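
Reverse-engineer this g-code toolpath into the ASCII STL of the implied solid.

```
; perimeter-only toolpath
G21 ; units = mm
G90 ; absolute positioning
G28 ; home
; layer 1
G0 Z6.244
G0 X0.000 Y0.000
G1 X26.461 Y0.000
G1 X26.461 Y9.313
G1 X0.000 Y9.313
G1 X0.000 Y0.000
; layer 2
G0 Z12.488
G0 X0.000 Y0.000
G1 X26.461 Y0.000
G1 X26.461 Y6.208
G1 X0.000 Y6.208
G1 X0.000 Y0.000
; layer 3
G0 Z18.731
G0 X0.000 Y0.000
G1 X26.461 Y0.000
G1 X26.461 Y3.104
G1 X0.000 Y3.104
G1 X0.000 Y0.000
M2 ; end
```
solid part
  facet normal 0.0000 0.0000 -1.0000
    outer loop
      vertex 26.461 12.417 0.000
      vertex 26.461 0.000 0.000
      vertex 0.000 0.000 0.000
    endloop
  endfacet
  facet normal 0.0000 0.0000 -1.0000
    outer loop
      vertex 0.000 12.417 0.000
      vertex 26.461 12.417 0.000
      vertex 0.000 0.000 0.000
    endloop
  endfacet
  facet normal 0.0000 -1.0000 0.0000
    outer loop
      vertex 0.000 0.000 0.000
      vertex 26.461 0.000 0.000
      vertex 26.461 0.000 24.975
    endloop
  endfacet
  facet normal 0.0000 -1.0000 0.0000
    outer loop
      vertex 0.000 0.000 0.000
      vertex 26.461 0.000 24.975
      vertex 0.000 0.000 24.975
    endloop
  endfacet
  facet normal 0.0000 0.8954 0.4452
    outer loop
      vertex 0.000 0.000 24.975
      vertex 26.461 0.000 24.975
      vertex 26.461 12.417 0.000
    endloop
  endfacet
  facet normal 0.0000 0.8954 0.4452
    outer loop
      vertex 0.000 0.000 24.975
      vertex 26.461 12.417 0.000
      vertex 0.000 12.417 0.000
    endloop
  endfacet
  facet normal -1.0000 0.0000 0.0000
    outer loop
      vertex 0.000 0.000 24.975
      vertex 0.000 12.417 0.000
      vertex 0.000 0.000 0.000
    endloop
  endfacet
  facet normal 1.0000 0.0000 0.0000
    outer loop
      vertex 26.461 0.000 0.000
      vertex 26.461 12.417 0.000
      vertex 26.461 0.000 24.975
    endloop
  endfacet
endsolid part

The G0 Z moves step by Δz≈6.244 mm. The G1 loops shrink linearly with z, so the solid tapers from its base footprint up to z≈25. Closing with a flat bottom cap and the tapered top and triangulating gives 8 facets — a wedge (ramp): 26.5 × 12.4 mm base, rising to 25 mm along the y=0 edge and sloping linearly to z=0 at y=12.4.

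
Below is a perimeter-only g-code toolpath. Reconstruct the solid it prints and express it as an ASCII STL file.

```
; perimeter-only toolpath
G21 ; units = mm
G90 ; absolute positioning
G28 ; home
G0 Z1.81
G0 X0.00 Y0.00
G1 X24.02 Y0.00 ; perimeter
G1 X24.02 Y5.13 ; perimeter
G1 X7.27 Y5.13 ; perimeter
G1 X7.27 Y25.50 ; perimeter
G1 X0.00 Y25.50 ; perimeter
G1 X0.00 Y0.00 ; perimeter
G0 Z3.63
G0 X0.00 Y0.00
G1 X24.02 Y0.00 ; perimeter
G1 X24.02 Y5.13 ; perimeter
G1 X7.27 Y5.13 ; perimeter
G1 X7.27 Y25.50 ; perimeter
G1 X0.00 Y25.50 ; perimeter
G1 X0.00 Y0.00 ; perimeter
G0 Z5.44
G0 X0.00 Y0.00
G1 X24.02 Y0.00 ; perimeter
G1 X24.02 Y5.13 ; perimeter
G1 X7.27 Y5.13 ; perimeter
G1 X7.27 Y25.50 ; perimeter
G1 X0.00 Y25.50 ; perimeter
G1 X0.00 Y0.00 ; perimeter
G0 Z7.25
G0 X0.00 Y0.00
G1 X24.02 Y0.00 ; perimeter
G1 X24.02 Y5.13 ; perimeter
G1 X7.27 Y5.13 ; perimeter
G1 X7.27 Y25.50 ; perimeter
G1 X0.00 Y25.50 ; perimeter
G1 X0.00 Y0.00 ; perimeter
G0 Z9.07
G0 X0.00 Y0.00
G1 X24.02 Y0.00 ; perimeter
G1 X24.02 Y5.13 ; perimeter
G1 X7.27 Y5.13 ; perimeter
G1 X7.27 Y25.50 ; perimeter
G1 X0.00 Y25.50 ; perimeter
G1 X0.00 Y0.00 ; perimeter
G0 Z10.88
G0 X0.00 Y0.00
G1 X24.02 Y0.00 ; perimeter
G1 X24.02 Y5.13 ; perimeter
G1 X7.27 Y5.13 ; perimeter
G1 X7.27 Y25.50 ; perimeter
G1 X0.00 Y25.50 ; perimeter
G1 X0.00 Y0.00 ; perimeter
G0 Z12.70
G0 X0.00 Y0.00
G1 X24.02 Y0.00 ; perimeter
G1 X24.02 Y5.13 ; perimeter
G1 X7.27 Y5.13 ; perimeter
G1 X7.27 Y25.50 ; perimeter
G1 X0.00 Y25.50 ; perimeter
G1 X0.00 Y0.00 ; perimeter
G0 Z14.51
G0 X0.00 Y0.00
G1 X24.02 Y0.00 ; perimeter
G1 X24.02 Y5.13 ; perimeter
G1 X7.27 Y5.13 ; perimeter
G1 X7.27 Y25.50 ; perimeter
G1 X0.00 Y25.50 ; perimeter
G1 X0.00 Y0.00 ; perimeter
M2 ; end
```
solid part
  facet normal 0.0000 0.0000 -1.0000
    outer loop
      vertex 24.02 5.13 0.00
      vertex 24.02 0.00 0.00
      vertex 0.00 0.00 0.00
    endloop
  endfacet
  facet normal 0.0000 0.0000 -1.0000
    outer loop
      vertex 7.27 5.13 0.00
      vertex 24.02 5.13 0.00
      vertex 0.00 0.00 0.00
    endloop
  endfacet
  facet normal 0.0000 0.0000 -1.0000
    outer loop
      vertex 7.27 25.50 0.00
      vertex 7.27 5.13 0.00
      vertex 0.00 0.00 0.00
    endloop
  endfacet
  facet normal 0.0000 0.0000 -1.0000
    outer loop
      vertex 0.00 25.50 0.00
      vertex 7.27 25.50 0.00
      vertex 0.00 0.00 0.00
    endloop
  endfacet
  facet normal 0.0000 0.0000 1.0000
    outer loop
      vertex 0.00 0.00 14.51
      vertex 24.02 0.00 14.51
      vertex 24.02 5.13 14.51
    endloop
  endfacet
  facet normal 0.0000 0.0000 1.0000
    outer loop
      vertex 0.00 0.00 14.51
      vertex 24.02 5.13 14.51
      vertex 7.27 5.13 14.51
    endloop
  endfacet
  facet normal 0.0000 0.0000 1.0000
    outer loop
      vertex 0.00 0.00 14.51
      vertex 7.27 5.13 14.51
      vertex 7.27 25.50 14.51
    endloop
  endfacet
  facet normal 0.0000 0.0000 1.0000
    outer loop
      vertex 0.00 0.00 14.51
      vertex 7.27 25.50 14.51
      vertex 0.00 25.50 14.51
    endloop
  endfacet
  facet normal 0.0000 -1.0000 0.0000
    outer loop
      vertex 0.00 0.00 0.00
      vertex 24.02 0.00 0.00
      vertex 24.02 0.00 14.51
    endloop
  endfacet
  facet normal 0.0000 -1.0000 0.0000
    outer loop
      vertex 0.00 0.00 0.00
      vertex 24.02 0.00 14.51
      vertex 0.00 0.00 14.51
    endloop
  endfacet
  facet normal 1.0000 0.0000 0.0000
    outer loop
      vertex 24.02 0.00 0.00
      vertex 24.02 5.13 0.00
      vertex 24.02 5.13 14.51
    endloop
  endfacet
  facet normal 1.0000 0.0000 0.0000
    outer loop
      vertex 24.02 0.00 0.00
      vertex 24.02 5.13 14.51
      vertex 24.02 0.00 14.51
    endloop
  endfacet
  facet normal 0.0000 1.0000 0.0000
    outer loop
      vertex 24.02 5.13 0.00
      vertex 7.27 5.13 0.00
      vertex 7.27 5.13 14.51
    endloop
  endfacet
  facet normal 0.0000 1.0000 0.0000
    outer loop
      vertex 24.02 5.13 0.00
      vertex 7.27 5.13 14.51
      vertex 24.02 5.13 14.51
    endloop
  endfacet
  facet normal 1.0000 0.0000 0.0000
    outer loop
      vertex 7.27 5.13 0.00
      vertex 7.27 25.50 0.00
      vertex 7.27 25.50 14.51
    endloop
  endfacet
  facet normal 1.0000 0.0000 0.0000
    outer loop
      vertex 7.27 5.13 0.00
      vertex 7.27 25.50 14.51
      vertex 7.27 5.13 14.51
    endloop
  endfacet
  facet normal 0.0000 1.0000 0.0000
    outer loop
      vertex 7.27 25.50 0.00
      vertex 0.00 25.50 0.00
      vertex 0.00 25.50 14.51
    endloop
  endfacet
  facet normal 0.0000 1.0000 0.0000
    outer loop
      vertex 7.27 25.50 0.00
      vertex 0.00 25.50 14.51
      vertex 7.27 25.50 14.51
    endloop
  endfacet
  facet normal -1.0000 0.0000 0.0000
    outer loop
      vertex 0.00 25.50 0.00
      vertex 0.00 0.00 0.00
      vertex 0.00 0.00 14.51
    endloop
  endfacet
  facet normal -1.0000 0.0000 0.0000
    outer loop
      vertex 0.00 25.50 0.00
      vertex 0.00 0.00 14.51
      vertex 0.00 25.50 14.51
    endloop
  endfacet
endsolid part

The G0 Z moves step by Δz≈1.81 mm. Every layer's G1 loop is the same polygon, so the solid is a straight extrusion of it from z=0 to z≈14.5. Closing with flat bottom and top caps and triangulating gives 20 facets — an L-shaped prism: outer 24 × 25.5 mm, arm thicknesses ≈ 5.13 mm (horizontal) and 7.27 mm (vertical), extruded 14.5 mm in z.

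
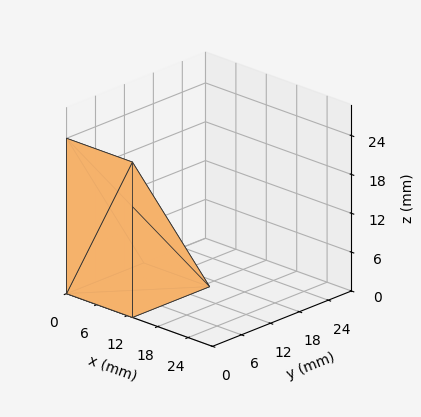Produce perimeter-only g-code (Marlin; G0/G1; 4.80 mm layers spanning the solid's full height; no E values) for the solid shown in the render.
Reading the render: the shape is a wedge (ramp): 13 × 16 mm base, rising to 24 mm along the y=0 edge and sloping linearly to z=0 at y=16 (dimensions read to the nearest mm from the axis ticks). For the g-code, the solid's height is divided into equal slices at the stated Δz and each level perimeter traced with G1 moves after a G0 lift.

; perimeter-only toolpath
G21 ; units = mm
G90 ; absolute positioning
G28 ; home
; layer 1
G0 Z4.80
G0 X0.00 Y0.00
G1 X13.00 Y0.00
G1 X13.00 Y12.80
G1 X0.00 Y12.80
G1 X0.00 Y0.00
; layer 2
G0 Z9.60
G0 X0.00 Y0.00
G1 X13.00 Y0.00
G1 X13.00 Y9.60
G1 X0.00 Y9.60
G1 X0.00 Y0.00
; layer 3
G0 Z14.40
G0 X0.00 Y0.00
G1 X13.00 Y0.00
G1 X13.00 Y6.40
G1 X0.00 Y6.40
G1 X0.00 Y0.00
; layer 4
G0 Z19.20
G0 X0.00 Y0.00
G1 X13.00 Y0.00
G1 X13.00 Y3.20
G1 X0.00 Y3.20
G1 X0.00 Y0.00
M2 ; end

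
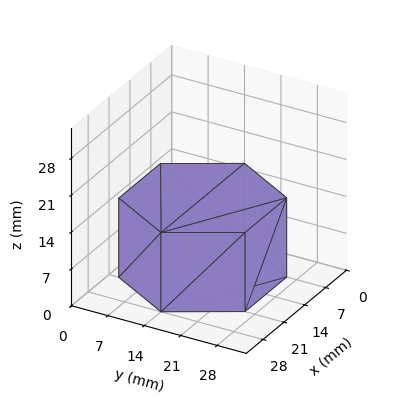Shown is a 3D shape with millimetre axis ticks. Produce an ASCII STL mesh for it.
Reading the render: the shape is a regular 6-sided prism (a cylinder approximated with 6 flat sides), circumscribed radius ≈ 14 mm, height ≈ 15 mm (dimensions read to the nearest mm from the axis ticks). For the STL, each face is triangulated and given an outward normal.

solid part
  facet normal 0.0000 0.0000 -1.0000
    outer loop
      vertex 7.00 26.12 0.00
      vertex 21.00 26.12 0.00
      vertex 28.00 14.00 0.00
    endloop
  endfacet
  facet normal 0.0000 0.0000 -1.0000
    outer loop
      vertex 0.00 14.00 0.00
      vertex 7.00 26.12 0.00
      vertex 28.00 14.00 0.00
    endloop
  endfacet
  facet normal 0.0000 0.0000 -1.0000
    outer loop
      vertex 7.00 1.88 0.00
      vertex 0.00 14.00 0.00
      vertex 28.00 14.00 0.00
    endloop
  endfacet
  facet normal 0.0000 0.0000 -1.0000
    outer loop
      vertex 21.00 1.88 0.00
      vertex 7.00 1.88 0.00
      vertex 28.00 14.00 0.00
    endloop
  endfacet
  facet normal 0.0000 0.0000 1.0000
    outer loop
      vertex 28.00 14.00 15.00
      vertex 21.00 26.12 15.00
      vertex 7.00 26.12 15.00
    endloop
  endfacet
  facet normal 0.0000 0.0000 1.0000
    outer loop
      vertex 28.00 14.00 15.00
      vertex 7.00 26.12 15.00
      vertex 0.00 14.00 15.00
    endloop
  endfacet
  facet normal 0.0000 0.0000 1.0000
    outer loop
      vertex 28.00 14.00 15.00
      vertex 0.00 14.00 15.00
      vertex 7.00 1.88 15.00
    endloop
  endfacet
  facet normal 0.0000 0.0000 1.0000
    outer loop
      vertex 28.00 14.00 15.00
      vertex 7.00 1.88 15.00
      vertex 21.00 1.88 15.00
    endloop
  endfacet
  facet normal 0.8659 0.5001 0.0000
    outer loop
      vertex 28.00 14.00 0.00
      vertex 21.00 26.12 0.00
      vertex 21.00 26.12 15.00
    endloop
  endfacet
  facet normal 0.8659 0.5001 0.0000
    outer loop
      vertex 28.00 14.00 0.00
      vertex 21.00 26.12 15.00
      vertex 28.00 14.00 15.00
    endloop
  endfacet
  facet normal 0.0000 1.0000 0.0000
    outer loop
      vertex 21.00 26.12 0.00
      vertex 7.00 26.12 0.00
      vertex 7.00 26.12 15.00
    endloop
  endfacet
  facet normal 0.0000 1.0000 0.0000
    outer loop
      vertex 21.00 26.12 0.00
      vertex 7.00 26.12 15.00
      vertex 21.00 26.12 15.00
    endloop
  endfacet
  facet normal -0.8659 0.5001 0.0000
    outer loop
      vertex 7.00 26.12 0.00
      vertex 0.00 14.00 0.00
      vertex 0.00 14.00 15.00
    endloop
  endfacet
  facet normal -0.8659 0.5001 0.0000
    outer loop
      vertex 7.00 26.12 0.00
      vertex 0.00 14.00 15.00
      vertex 7.00 26.12 15.00
    endloop
  endfacet
  facet normal -0.8659 -0.5001 0.0000
    outer loop
      vertex 0.00 14.00 0.00
      vertex 7.00 1.88 0.00
      vertex 7.00 1.88 15.00
    endloop
  endfacet
  facet normal -0.8659 -0.5001 0.0000
    outer loop
      vertex 0.00 14.00 0.00
      vertex 7.00 1.88 15.00
      vertex 0.00 14.00 15.00
    endloop
  endfacet
  facet normal 0.0000 -1.0000 0.0000
    outer loop
      vertex 7.00 1.88 0.00
      vertex 21.00 1.88 0.00
      vertex 21.00 1.88 15.00
    endloop
  endfacet
  facet normal 0.0000 -1.0000 0.0000
    outer loop
      vertex 7.00 1.88 0.00
      vertex 21.00 1.88 15.00
      vertex 7.00 1.88 15.00
    endloop
  endfacet
  facet normal 0.8659 -0.5001 0.0000
    outer loop
      vertex 21.00 1.88 0.00
      vertex 28.00 14.00 0.00
      vertex 28.00 14.00 15.00
    endloop
  endfacet
  facet normal 0.8659 -0.5001 0.0000
    outer loop
      vertex 21.00 1.88 0.00
      vertex 28.00 14.00 15.00
      vertex 21.00 1.88 15.00
    endloop
  endfacet
endsolid part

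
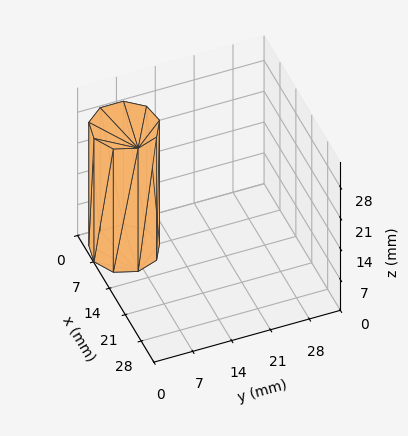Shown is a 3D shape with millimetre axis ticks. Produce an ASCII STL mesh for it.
Reading the render: the shape is a regular 9-sided prism (a cylinder approximated with 9 flat sides), circumscribed radius ≈ 6 mm, height ≈ 28 mm (dimensions read to the nearest mm from the axis ticks). For the STL, each face is triangulated and given an outward normal.

solid part
  facet normal 0.0000 0.0000 -1.0000
    outer loop
      vertex 7.0 11.9 0.0
      vertex 10.6 9.9 0.0
      vertex 12.0 6.0 0.0
    endloop
  endfacet
  facet normal 0.0000 0.0000 -1.0000
    outer loop
      vertex 3.0 11.2 0.0
      vertex 7.0 11.9 0.0
      vertex 12.0 6.0 0.0
    endloop
  endfacet
  facet normal 0.0000 0.0000 -1.0000
    outer loop
      vertex 0.4 8.1 0.0
      vertex 3.0 11.2 0.0
      vertex 12.0 6.0 0.0
    endloop
  endfacet
  facet normal 0.0000 0.0000 -1.0000
    outer loop
      vertex 0.4 3.9 0.0
      vertex 0.4 8.1 0.0
      vertex 12.0 6.0 0.0
    endloop
  endfacet
  facet normal 0.0000 0.0000 -1.0000
    outer loop
      vertex 3.0 0.8 0.0
      vertex 0.4 3.9 0.0
      vertex 12.0 6.0 0.0
    endloop
  endfacet
  facet normal 0.0000 0.0000 -1.0000
    outer loop
      vertex 7.0 0.1 0.0
      vertex 3.0 0.8 0.0
      vertex 12.0 6.0 0.0
    endloop
  endfacet
  facet normal 0.0000 0.0000 -1.0000
    outer loop
      vertex 10.6 2.1 0.0
      vertex 7.0 0.1 0.0
      vertex 12.0 6.0 0.0
    endloop
  endfacet
  facet normal 0.0000 0.0000 1.0000
    outer loop
      vertex 12.0 6.0 28.0
      vertex 10.6 9.9 28.0
      vertex 7.0 11.9 28.0
    endloop
  endfacet
  facet normal 0.0000 0.0000 1.0000
    outer loop
      vertex 12.0 6.0 28.0
      vertex 7.0 11.9 28.0
      vertex 3.0 11.2 28.0
    endloop
  endfacet
  facet normal 0.0000 0.0000 1.0000
    outer loop
      vertex 12.0 6.0 28.0
      vertex 3.0 11.2 28.0
      vertex 0.4 8.1 28.0
    endloop
  endfacet
  facet normal 0.0000 0.0000 1.0000
    outer loop
      vertex 12.0 6.0 28.0
      vertex 0.4 8.1 28.0
      vertex 0.4 3.9 28.0
    endloop
  endfacet
  facet normal 0.0000 0.0000 1.0000
    outer loop
      vertex 12.0 6.0 28.0
      vertex 0.4 3.9 28.0
      vertex 3.0 0.8 28.0
    endloop
  endfacet
  facet normal 0.0000 0.0000 1.0000
    outer loop
      vertex 12.0 6.0 28.0
      vertex 3.0 0.8 28.0
      vertex 7.0 0.1 28.0
    endloop
  endfacet
  facet normal 0.0000 0.0000 1.0000
    outer loop
      vertex 12.0 6.0 28.0
      vertex 7.0 0.1 28.0
      vertex 10.6 2.1 28.0
    endloop
  endfacet
  facet normal 0.9412 0.3379 0.0000
    outer loop
      vertex 12.0 6.0 0.0
      vertex 10.6 9.9 0.0
      vertex 10.6 9.9 28.0
    endloop
  endfacet
  facet normal 0.9412 0.3379 0.0000
    outer loop
      vertex 12.0 6.0 0.0
      vertex 10.6 9.9 28.0
      vertex 12.0 6.0 28.0
    endloop
  endfacet
  facet normal 0.4856 0.8742 0.0000
    outer loop
      vertex 10.6 9.9 0.0
      vertex 7.0 11.9 0.0
      vertex 7.0 11.9 28.0
    endloop
  endfacet
  facet normal 0.4856 0.8742 0.0000
    outer loop
      vertex 10.6 9.9 0.0
      vertex 7.0 11.9 28.0
      vertex 10.6 9.9 28.0
    endloop
  endfacet
  facet normal -0.1724 0.9850 0.0000
    outer loop
      vertex 7.0 11.9 0.0
      vertex 3.0 11.2 0.0
      vertex 3.0 11.2 28.0
    endloop
  endfacet
  facet normal -0.1724 0.9850 0.0000
    outer loop
      vertex 7.0 11.9 0.0
      vertex 3.0 11.2 28.0
      vertex 7.0 11.9 28.0
    endloop
  endfacet
  facet normal -0.7662 0.6426 0.0000
    outer loop
      vertex 3.0 11.2 0.0
      vertex 0.4 8.1 0.0
      vertex 0.4 8.1 28.0
    endloop
  endfacet
  facet normal -0.7662 0.6426 0.0000
    outer loop
      vertex 3.0 11.2 0.0
      vertex 0.4 8.1 28.0
      vertex 3.0 11.2 28.0
    endloop
  endfacet
  facet normal -1.0000 0.0000 0.0000
    outer loop
      vertex 0.4 8.1 0.0
      vertex 0.4 3.9 0.0
      vertex 0.4 3.9 28.0
    endloop
  endfacet
  facet normal -1.0000 0.0000 0.0000
    outer loop
      vertex 0.4 8.1 0.0
      vertex 0.4 3.9 28.0
      vertex 0.4 8.1 28.0
    endloop
  endfacet
  facet normal -0.7662 -0.6426 0.0000
    outer loop
      vertex 0.4 3.9 0.0
      vertex 3.0 0.8 0.0
      vertex 3.0 0.8 28.0
    endloop
  endfacet
  facet normal -0.7662 -0.6426 0.0000
    outer loop
      vertex 0.4 3.9 0.0
      vertex 3.0 0.8 28.0
      vertex 0.4 3.9 28.0
    endloop
  endfacet
  facet normal -0.1724 -0.9850 0.0000
    outer loop
      vertex 3.0 0.8 0.0
      vertex 7.0 0.1 0.0
      vertex 7.0 0.1 28.0
    endloop
  endfacet
  facet normal -0.1724 -0.9850 0.0000
    outer loop
      vertex 3.0 0.8 0.0
      vertex 7.0 0.1 28.0
      vertex 3.0 0.8 28.0
    endloop
  endfacet
  facet normal 0.4856 -0.8742 0.0000
    outer loop
      vertex 7.0 0.1 0.0
      vertex 10.6 2.1 0.0
      vertex 10.6 2.1 28.0
    endloop
  endfacet
  facet normal 0.4856 -0.8742 0.0000
    outer loop
      vertex 7.0 0.1 0.0
      vertex 10.6 2.1 28.0
      vertex 7.0 0.1 28.0
    endloop
  endfacet
  facet normal 0.9412 -0.3379 0.0000
    outer loop
      vertex 10.6 2.1 0.0
      vertex 12.0 6.0 0.0
      vertex 12.0 6.0 28.0
    endloop
  endfacet
  facet normal 0.9412 -0.3379 0.0000
    outer loop
      vertex 10.6 2.1 0.0
      vertex 12.0 6.0 28.0
      vertex 10.6 2.1 28.0
    endloop
  endfacet
endsolid part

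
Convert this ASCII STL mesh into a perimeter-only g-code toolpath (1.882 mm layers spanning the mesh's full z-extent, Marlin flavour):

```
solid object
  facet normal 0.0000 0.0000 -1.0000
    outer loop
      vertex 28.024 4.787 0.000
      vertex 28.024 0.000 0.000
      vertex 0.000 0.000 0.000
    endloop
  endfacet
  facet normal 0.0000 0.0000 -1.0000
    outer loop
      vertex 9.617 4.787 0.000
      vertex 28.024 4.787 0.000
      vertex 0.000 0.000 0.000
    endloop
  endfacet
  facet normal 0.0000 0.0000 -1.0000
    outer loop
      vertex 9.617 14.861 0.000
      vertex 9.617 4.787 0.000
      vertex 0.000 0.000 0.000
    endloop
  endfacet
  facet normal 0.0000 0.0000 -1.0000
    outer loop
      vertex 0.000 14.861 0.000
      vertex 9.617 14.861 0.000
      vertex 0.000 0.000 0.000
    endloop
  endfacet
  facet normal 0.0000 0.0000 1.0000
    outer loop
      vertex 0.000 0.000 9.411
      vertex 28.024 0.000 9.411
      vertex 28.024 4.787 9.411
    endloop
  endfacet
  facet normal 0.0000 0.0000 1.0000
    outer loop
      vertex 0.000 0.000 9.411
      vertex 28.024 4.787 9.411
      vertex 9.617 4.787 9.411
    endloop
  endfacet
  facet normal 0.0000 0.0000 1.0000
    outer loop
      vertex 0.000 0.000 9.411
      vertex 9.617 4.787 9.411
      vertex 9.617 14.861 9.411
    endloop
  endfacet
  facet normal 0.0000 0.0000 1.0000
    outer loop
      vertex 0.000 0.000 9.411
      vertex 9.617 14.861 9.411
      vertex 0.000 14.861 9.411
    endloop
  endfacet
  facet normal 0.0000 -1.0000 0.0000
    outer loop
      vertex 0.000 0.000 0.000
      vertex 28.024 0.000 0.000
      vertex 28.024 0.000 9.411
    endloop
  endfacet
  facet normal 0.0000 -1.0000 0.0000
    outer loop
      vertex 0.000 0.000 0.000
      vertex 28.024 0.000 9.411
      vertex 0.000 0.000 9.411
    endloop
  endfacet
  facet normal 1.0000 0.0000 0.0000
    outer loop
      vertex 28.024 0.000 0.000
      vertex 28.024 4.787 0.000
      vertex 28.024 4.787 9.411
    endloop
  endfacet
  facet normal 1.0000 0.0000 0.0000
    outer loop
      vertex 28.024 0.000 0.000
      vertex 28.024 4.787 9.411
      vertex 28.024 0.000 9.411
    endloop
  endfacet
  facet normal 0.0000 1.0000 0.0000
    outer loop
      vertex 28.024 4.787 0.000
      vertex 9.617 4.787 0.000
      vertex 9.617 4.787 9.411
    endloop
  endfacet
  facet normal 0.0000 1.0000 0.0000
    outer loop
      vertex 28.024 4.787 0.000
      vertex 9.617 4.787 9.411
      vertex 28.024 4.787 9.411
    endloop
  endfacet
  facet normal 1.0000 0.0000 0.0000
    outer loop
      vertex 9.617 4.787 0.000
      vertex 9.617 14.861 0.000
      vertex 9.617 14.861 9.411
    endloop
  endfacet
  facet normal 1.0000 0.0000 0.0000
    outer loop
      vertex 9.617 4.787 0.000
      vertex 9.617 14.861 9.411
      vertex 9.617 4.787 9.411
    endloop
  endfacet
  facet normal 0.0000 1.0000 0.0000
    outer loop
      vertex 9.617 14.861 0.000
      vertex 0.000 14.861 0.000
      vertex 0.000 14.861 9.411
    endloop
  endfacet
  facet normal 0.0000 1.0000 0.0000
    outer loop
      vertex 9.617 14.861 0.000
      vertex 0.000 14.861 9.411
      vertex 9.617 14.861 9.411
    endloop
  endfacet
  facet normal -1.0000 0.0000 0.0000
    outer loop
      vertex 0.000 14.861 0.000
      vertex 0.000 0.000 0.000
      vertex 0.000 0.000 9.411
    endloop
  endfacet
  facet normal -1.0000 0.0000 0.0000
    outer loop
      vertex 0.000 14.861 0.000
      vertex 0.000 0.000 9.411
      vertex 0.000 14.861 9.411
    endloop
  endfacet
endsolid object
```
; perimeter-only toolpath
G21 ; units = mm
G90 ; absolute positioning
G28 ; home
; layer 1
G0 Z1.882
G0 X0.000 Y0.000
G1 X28.024 Y0.000
G1 X28.024 Y4.787
G1 X9.617 Y4.787
G1 X9.617 Y14.861
G1 X0.000 Y14.861
G1 X0.000 Y0.000
; layer 2
G0 Z3.764
G0 X0.000 Y0.000
G1 X28.024 Y0.000
G1 X28.024 Y4.787
G1 X9.617 Y4.787
G1 X9.617 Y14.861
G1 X0.000 Y14.861
G1 X0.000 Y0.000
; layer 3
G0 Z5.647
G0 X0.000 Y0.000
G1 X28.024 Y0.000
G1 X28.024 Y4.787
G1 X9.617 Y4.787
G1 X9.617 Y14.861
G1 X0.000 Y14.861
G1 X0.000 Y0.000
; layer 4
G0 Z7.529
G0 X0.000 Y0.000
G1 X28.024 Y0.000
G1 X28.024 Y4.787
G1 X9.617 Y4.787
G1 X9.617 Y14.861
G1 X0.000 Y14.861
G1 X0.000 Y0.000
; layer 5
G0 Z9.411
G0 X0.000 Y0.000
G1 X28.024 Y0.000
G1 X28.024 Y4.787
G1 X9.617 Y4.787
G1 X9.617 Y14.861
G1 X0.000 Y14.861
G1 X0.000 Y0.000
M2 ; end

The solid is an L-shaped prism: outer 28 × 14.9 mm, arm thicknesses ≈ 4.79 mm (horizontal) and 9.62 mm (vertical), extruded 9.41 mm in z. Slicing at Δz = 1.882 mm — 5 equal slices spanning the solid's height, so layer i sits at z = i·h/5 — gives 5 non-empty perimeters. Each is a 6-segment closed polygon; G0 lifts to the layer z and rapids to the start vertex, then G1 traces the edges.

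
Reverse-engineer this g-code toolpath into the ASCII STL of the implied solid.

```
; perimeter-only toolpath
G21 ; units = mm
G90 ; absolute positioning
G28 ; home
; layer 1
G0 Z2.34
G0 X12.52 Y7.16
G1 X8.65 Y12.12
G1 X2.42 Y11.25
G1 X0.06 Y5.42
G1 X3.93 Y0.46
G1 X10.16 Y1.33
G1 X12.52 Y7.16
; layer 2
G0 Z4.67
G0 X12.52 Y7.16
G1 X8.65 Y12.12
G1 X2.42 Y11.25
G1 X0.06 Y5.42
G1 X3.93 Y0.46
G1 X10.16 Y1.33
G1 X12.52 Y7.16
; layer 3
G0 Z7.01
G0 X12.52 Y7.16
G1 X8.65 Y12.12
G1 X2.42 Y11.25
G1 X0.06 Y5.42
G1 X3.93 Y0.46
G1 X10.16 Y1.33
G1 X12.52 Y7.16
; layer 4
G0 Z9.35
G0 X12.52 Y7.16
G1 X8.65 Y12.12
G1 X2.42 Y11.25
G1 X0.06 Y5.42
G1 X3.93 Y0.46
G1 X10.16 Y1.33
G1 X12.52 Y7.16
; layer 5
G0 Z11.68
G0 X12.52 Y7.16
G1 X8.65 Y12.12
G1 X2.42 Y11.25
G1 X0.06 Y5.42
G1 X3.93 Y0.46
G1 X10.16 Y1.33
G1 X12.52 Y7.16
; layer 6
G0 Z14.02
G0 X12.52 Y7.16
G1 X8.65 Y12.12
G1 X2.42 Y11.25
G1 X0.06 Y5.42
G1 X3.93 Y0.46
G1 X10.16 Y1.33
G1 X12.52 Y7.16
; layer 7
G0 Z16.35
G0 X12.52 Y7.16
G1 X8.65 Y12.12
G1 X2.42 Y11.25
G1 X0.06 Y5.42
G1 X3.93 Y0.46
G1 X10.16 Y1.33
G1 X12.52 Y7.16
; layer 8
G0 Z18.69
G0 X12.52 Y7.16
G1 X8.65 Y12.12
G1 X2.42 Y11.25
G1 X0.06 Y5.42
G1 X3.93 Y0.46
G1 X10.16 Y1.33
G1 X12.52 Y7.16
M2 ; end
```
solid part
  facet normal 0.0000 0.0000 -1.0000
    outer loop
      vertex 2.42 11.25 0.00
      vertex 8.65 12.12 0.00
      vertex 12.52 7.16 0.00
    endloop
  endfacet
  facet normal 0.0000 0.0000 -1.0000
    outer loop
      vertex 0.06 5.42 0.00
      vertex 2.42 11.25 0.00
      vertex 12.52 7.16 0.00
    endloop
  endfacet
  facet normal 0.0000 0.0000 -1.0000
    outer loop
      vertex 3.93 0.46 0.00
      vertex 0.06 5.42 0.00
      vertex 12.52 7.16 0.00
    endloop
  endfacet
  facet normal 0.0000 0.0000 -1.0000
    outer loop
      vertex 10.16 1.33 0.00
      vertex 3.93 0.46 0.00
      vertex 12.52 7.16 0.00
    endloop
  endfacet
  facet normal 0.0000 0.0000 1.0000
    outer loop
      vertex 12.52 7.16 18.69
      vertex 8.65 12.12 18.69
      vertex 2.42 11.25 18.69
    endloop
  endfacet
  facet normal 0.0000 0.0000 1.0000
    outer loop
      vertex 12.52 7.16 18.69
      vertex 2.42 11.25 18.69
      vertex 0.06 5.42 18.69
    endloop
  endfacet
  facet normal 0.0000 0.0000 1.0000
    outer loop
      vertex 12.52 7.16 18.69
      vertex 0.06 5.42 18.69
      vertex 3.93 0.46 18.69
    endloop
  endfacet
  facet normal 0.0000 0.0000 1.0000
    outer loop
      vertex 12.52 7.16 18.69
      vertex 3.93 0.46 18.69
      vertex 10.16 1.33 18.69
    endloop
  endfacet
  facet normal 0.7884 0.6152 0.0000
    outer loop
      vertex 12.52 7.16 0.00
      vertex 8.65 12.12 0.00
      vertex 8.65 12.12 18.69
    endloop
  endfacet
  facet normal 0.7884 0.6152 0.0000
    outer loop
      vertex 12.52 7.16 0.00
      vertex 8.65 12.12 18.69
      vertex 12.52 7.16 18.69
    endloop
  endfacet
  facet normal -0.1383 0.9904 0.0000
    outer loop
      vertex 8.65 12.12 0.00
      vertex 2.42 11.25 0.00
      vertex 2.42 11.25 18.69
    endloop
  endfacet
  facet normal -0.1383 0.9904 0.0000
    outer loop
      vertex 8.65 12.12 0.00
      vertex 2.42 11.25 18.69
      vertex 8.65 12.12 18.69
    endloop
  endfacet
  facet normal -0.9269 0.3752 0.0000
    outer loop
      vertex 2.42 11.25 0.00
      vertex 0.06 5.42 0.00
      vertex 0.06 5.42 18.69
    endloop
  endfacet
  facet normal -0.9269 0.3752 0.0000
    outer loop
      vertex 2.42 11.25 0.00
      vertex 0.06 5.42 18.69
      vertex 2.42 11.25 18.69
    endloop
  endfacet
  facet normal -0.7884 -0.6152 0.0000
    outer loop
      vertex 0.06 5.42 0.00
      vertex 3.93 0.46 0.00
      vertex 3.93 0.46 18.69
    endloop
  endfacet
  facet normal -0.7884 -0.6152 0.0000
    outer loop
      vertex 0.06 5.42 0.00
      vertex 3.93 0.46 18.69
      vertex 0.06 5.42 18.69
    endloop
  endfacet
  facet normal 0.1383 -0.9904 0.0000
    outer loop
      vertex 3.93 0.46 0.00
      vertex 10.16 1.33 0.00
      vertex 10.16 1.33 18.69
    endloop
  endfacet
  facet normal 0.1383 -0.9904 0.0000
    outer loop
      vertex 3.93 0.46 0.00
      vertex 10.16 1.33 18.69
      vertex 3.93 0.46 18.69
    endloop
  endfacet
  facet normal 0.9269 -0.3752 0.0000
    outer loop
      vertex 10.16 1.33 0.00
      vertex 12.52 7.16 0.00
      vertex 12.52 7.16 18.69
    endloop
  endfacet
  facet normal 0.9269 -0.3752 0.0000
    outer loop
      vertex 10.16 1.33 0.00
      vertex 12.52 7.16 18.69
      vertex 10.16 1.33 18.69
    endloop
  endfacet
endsolid part

The G0 Z moves step by Δz≈2.34 mm. Every layer's G1 loop is the same polygon, so the solid is a straight extrusion of it from z=0 to z≈18.7. Closing with flat bottom and top caps and triangulating gives 20 facets — a regular 6-sided prism (a cylinder approximated with 6 flat sides), circumscribed radius ≈ 6.29 mm, height ≈ 18.7 mm.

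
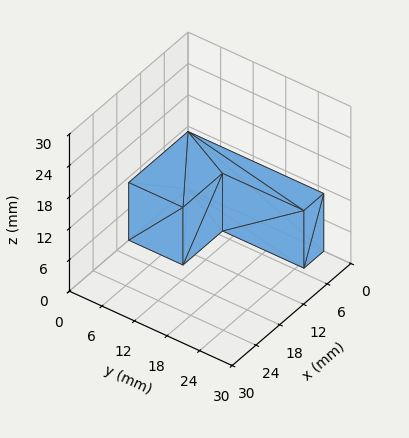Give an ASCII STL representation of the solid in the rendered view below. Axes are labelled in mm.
Reading the render: the shape is an L-shaped prism: outer 15 × 25 mm, arm thicknesses ≈ 10 mm (horizontal) and 5 mm (vertical), extruded 11 mm in z (dimensions read to the nearest mm from the axis ticks). For the STL, each face is triangulated and given an outward normal.

solid part
  facet normal 0.0000 0.0000 -1.0000
    outer loop
      vertex 15.00 10.00 0.00
      vertex 15.00 0.00 0.00
      vertex 0.00 0.00 0.00
    endloop
  endfacet
  facet normal 0.0000 0.0000 -1.0000
    outer loop
      vertex 5.00 10.00 0.00
      vertex 15.00 10.00 0.00
      vertex 0.00 0.00 0.00
    endloop
  endfacet
  facet normal 0.0000 0.0000 -1.0000
    outer loop
      vertex 5.00 25.00 0.00
      vertex 5.00 10.00 0.00
      vertex 0.00 0.00 0.00
    endloop
  endfacet
  facet normal 0.0000 0.0000 -1.0000
    outer loop
      vertex 0.00 25.00 0.00
      vertex 5.00 25.00 0.00
      vertex 0.00 0.00 0.00
    endloop
  endfacet
  facet normal 0.0000 0.0000 1.0000
    outer loop
      vertex 0.00 0.00 11.00
      vertex 15.00 0.00 11.00
      vertex 15.00 10.00 11.00
    endloop
  endfacet
  facet normal 0.0000 0.0000 1.0000
    outer loop
      vertex 0.00 0.00 11.00
      vertex 15.00 10.00 11.00
      vertex 5.00 10.00 11.00
    endloop
  endfacet
  facet normal 0.0000 0.0000 1.0000
    outer loop
      vertex 0.00 0.00 11.00
      vertex 5.00 10.00 11.00
      vertex 5.00 25.00 11.00
    endloop
  endfacet
  facet normal 0.0000 0.0000 1.0000
    outer loop
      vertex 0.00 0.00 11.00
      vertex 5.00 25.00 11.00
      vertex 0.00 25.00 11.00
    endloop
  endfacet
  facet normal 0.0000 -1.0000 0.0000
    outer loop
      vertex 0.00 0.00 0.00
      vertex 15.00 0.00 0.00
      vertex 15.00 0.00 11.00
    endloop
  endfacet
  facet normal 0.0000 -1.0000 0.0000
    outer loop
      vertex 0.00 0.00 0.00
      vertex 15.00 0.00 11.00
      vertex 0.00 0.00 11.00
    endloop
  endfacet
  facet normal 1.0000 0.0000 0.0000
    outer loop
      vertex 15.00 0.00 0.00
      vertex 15.00 10.00 0.00
      vertex 15.00 10.00 11.00
    endloop
  endfacet
  facet normal 1.0000 0.0000 0.0000
    outer loop
      vertex 15.00 0.00 0.00
      vertex 15.00 10.00 11.00
      vertex 15.00 0.00 11.00
    endloop
  endfacet
  facet normal 0.0000 1.0000 0.0000
    outer loop
      vertex 15.00 10.00 0.00
      vertex 5.00 10.00 0.00
      vertex 5.00 10.00 11.00
    endloop
  endfacet
  facet normal 0.0000 1.0000 0.0000
    outer loop
      vertex 15.00 10.00 0.00
      vertex 5.00 10.00 11.00
      vertex 15.00 10.00 11.00
    endloop
  endfacet
  facet normal 1.0000 0.0000 0.0000
    outer loop
      vertex 5.00 10.00 0.00
      vertex 5.00 25.00 0.00
      vertex 5.00 25.00 11.00
    endloop
  endfacet
  facet normal 1.0000 0.0000 0.0000
    outer loop
      vertex 5.00 10.00 0.00
      vertex 5.00 25.00 11.00
      vertex 5.00 10.00 11.00
    endloop
  endfacet
  facet normal 0.0000 1.0000 0.0000
    outer loop
      vertex 5.00 25.00 0.00
      vertex 0.00 25.00 0.00
      vertex 0.00 25.00 11.00
    endloop
  endfacet
  facet normal 0.0000 1.0000 0.0000
    outer loop
      vertex 5.00 25.00 0.00
      vertex 0.00 25.00 11.00
      vertex 5.00 25.00 11.00
    endloop
  endfacet
  facet normal -1.0000 0.0000 0.0000
    outer loop
      vertex 0.00 25.00 0.00
      vertex 0.00 0.00 0.00
      vertex 0.00 0.00 11.00
    endloop
  endfacet
  facet normal -1.0000 0.0000 0.0000
    outer loop
      vertex 0.00 25.00 0.00
      vertex 0.00 0.00 11.00
      vertex 0.00 25.00 11.00
    endloop
  endfacet
endsolid part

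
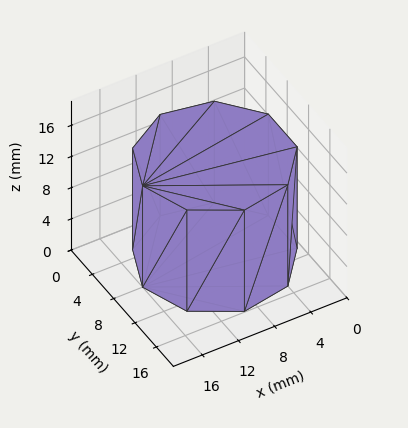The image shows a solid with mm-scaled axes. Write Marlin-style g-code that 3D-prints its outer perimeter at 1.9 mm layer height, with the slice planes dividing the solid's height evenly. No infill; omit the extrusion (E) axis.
Reading the render: the shape is a regular 9-sided prism (a cylinder approximated with 9 flat sides), circumscribed radius ≈ 8 mm, height ≈ 13 mm (dimensions read to the nearest mm from the axis ticks). For the g-code, the solid's height is divided into equal slices at the stated Δz and each level perimeter traced with G1 moves after a G0 lift.

; perimeter-only toolpath
G21 ; units = mm
G90 ; absolute positioning
G28 ; home
; layer 1
G0 Z1.9
G0 X16.0 Y8.0
G1 X14.1 Y13.1
G1 X9.4 Y15.9
G1 X4.0 Y14.9
G1 X0.5 Y10.7
G1 X0.5 Y5.3
G1 X4.0 Y1.1
G1 X9.4 Y0.1
G1 X14.1 Y2.9
G1 X16.0 Y8.0
; layer 2
G0 Z3.7
G0 X16.0 Y8.0
G1 X14.1 Y13.1
G1 X9.4 Y15.9
G1 X4.0 Y14.9
G1 X0.5 Y10.7
G1 X0.5 Y5.3
G1 X4.0 Y1.1
G1 X9.4 Y0.1
G1 X14.1 Y2.9
G1 X16.0 Y8.0
; layer 3
G0 Z5.6
G0 X16.0 Y8.0
G1 X14.1 Y13.1
G1 X9.4 Y15.9
G1 X4.0 Y14.9
G1 X0.5 Y10.7
G1 X0.5 Y5.3
G1 X4.0 Y1.1
G1 X9.4 Y0.1
G1 X14.1 Y2.9
G1 X16.0 Y8.0
; layer 4
G0 Z7.4
G0 X16.0 Y8.0
G1 X14.1 Y13.1
G1 X9.4 Y15.9
G1 X4.0 Y14.9
G1 X0.5 Y10.7
G1 X0.5 Y5.3
G1 X4.0 Y1.1
G1 X9.4 Y0.1
G1 X14.1 Y2.9
G1 X16.0 Y8.0
; layer 5
G0 Z9.3
G0 X16.0 Y8.0
G1 X14.1 Y13.1
G1 X9.4 Y15.9
G1 X4.0 Y14.9
G1 X0.5 Y10.7
G1 X0.5 Y5.3
G1 X4.0 Y1.1
G1 X9.4 Y0.1
G1 X14.1 Y2.9
G1 X16.0 Y8.0
; layer 6
G0 Z11.1
G0 X16.0 Y8.0
G1 X14.1 Y13.1
G1 X9.4 Y15.9
G1 X4.0 Y14.9
G1 X0.5 Y10.7
G1 X0.5 Y5.3
G1 X4.0 Y1.1
G1 X9.4 Y0.1
G1 X14.1 Y2.9
G1 X16.0 Y8.0
; layer 7
G0 Z13.0
G0 X16.0 Y8.0
G1 X14.1 Y13.1
G1 X9.4 Y15.9
G1 X4.0 Y14.9
G1 X0.5 Y10.7
G1 X0.5 Y5.3
G1 X4.0 Y1.1
G1 X9.4 Y0.1
G1 X14.1 Y2.9
G1 X16.0 Y8.0
M2 ; end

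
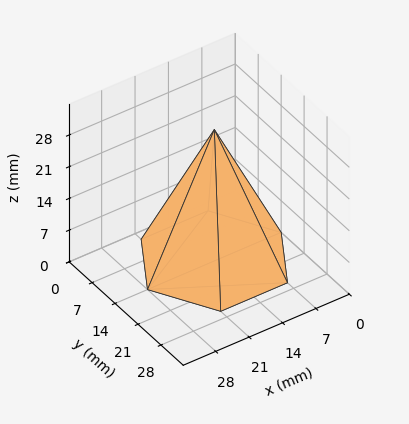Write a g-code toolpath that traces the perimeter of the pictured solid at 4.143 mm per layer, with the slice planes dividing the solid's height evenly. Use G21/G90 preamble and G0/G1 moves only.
Reading the render: the shape is a regular 6-sided pyramid, base circumscribed radius ≈ 14 mm, apex at z ≈ 29 mm (dimensions read to the nearest mm from the axis ticks). For the g-code, the solid's height is divided into equal slices at the stated Δz and each level perimeter traced with G1 moves after a G0 lift.

; perimeter-only toolpath
G21 ; units = mm
G90 ; absolute positioning
G28 ; home
; layer 1
G0 Z4.143
G0 X26.000 Y14.000
G1 X20.000 Y24.392
G1 X8.000 Y24.392
G1 X2.000 Y14.000
G1 X8.000 Y3.608
G1 X20.000 Y3.608
G1 X26.000 Y14.000
; layer 2
G0 Z8.286
G0 X24.000 Y14.000
G1 X19.000 Y22.660
G1 X9.000 Y22.660
G1 X4.000 Y14.000
G1 X9.000 Y5.340
G1 X19.000 Y5.340
G1 X24.000 Y14.000
; layer 3
G0 Z12.429
G0 X22.000 Y14.000
G1 X18.000 Y20.928
G1 X10.000 Y20.928
G1 X6.000 Y14.000
G1 X10.000 Y7.072
G1 X18.000 Y7.072
G1 X22.000 Y14.000
; layer 4
G0 Z16.571
G0 X20.000 Y14.000
G1 X17.000 Y19.196
G1 X11.000 Y19.196
G1 X8.000 Y14.000
G1 X11.000 Y8.804
G1 X17.000 Y8.804
G1 X20.000 Y14.000
; layer 5
G0 Z20.714
G0 X18.000 Y14.000
G1 X16.000 Y17.464
G1 X12.000 Y17.464
G1 X10.000 Y14.000
G1 X12.000 Y10.536
G1 X16.000 Y10.536
G1 X18.000 Y14.000
; layer 6
G0 Z24.857
G0 X16.000 Y14.000
G1 X15.000 Y15.732
G1 X13.000 Y15.732
G1 X12.000 Y14.000
G1 X13.000 Y12.268
G1 X15.000 Y12.268
G1 X16.000 Y14.000
M2 ; end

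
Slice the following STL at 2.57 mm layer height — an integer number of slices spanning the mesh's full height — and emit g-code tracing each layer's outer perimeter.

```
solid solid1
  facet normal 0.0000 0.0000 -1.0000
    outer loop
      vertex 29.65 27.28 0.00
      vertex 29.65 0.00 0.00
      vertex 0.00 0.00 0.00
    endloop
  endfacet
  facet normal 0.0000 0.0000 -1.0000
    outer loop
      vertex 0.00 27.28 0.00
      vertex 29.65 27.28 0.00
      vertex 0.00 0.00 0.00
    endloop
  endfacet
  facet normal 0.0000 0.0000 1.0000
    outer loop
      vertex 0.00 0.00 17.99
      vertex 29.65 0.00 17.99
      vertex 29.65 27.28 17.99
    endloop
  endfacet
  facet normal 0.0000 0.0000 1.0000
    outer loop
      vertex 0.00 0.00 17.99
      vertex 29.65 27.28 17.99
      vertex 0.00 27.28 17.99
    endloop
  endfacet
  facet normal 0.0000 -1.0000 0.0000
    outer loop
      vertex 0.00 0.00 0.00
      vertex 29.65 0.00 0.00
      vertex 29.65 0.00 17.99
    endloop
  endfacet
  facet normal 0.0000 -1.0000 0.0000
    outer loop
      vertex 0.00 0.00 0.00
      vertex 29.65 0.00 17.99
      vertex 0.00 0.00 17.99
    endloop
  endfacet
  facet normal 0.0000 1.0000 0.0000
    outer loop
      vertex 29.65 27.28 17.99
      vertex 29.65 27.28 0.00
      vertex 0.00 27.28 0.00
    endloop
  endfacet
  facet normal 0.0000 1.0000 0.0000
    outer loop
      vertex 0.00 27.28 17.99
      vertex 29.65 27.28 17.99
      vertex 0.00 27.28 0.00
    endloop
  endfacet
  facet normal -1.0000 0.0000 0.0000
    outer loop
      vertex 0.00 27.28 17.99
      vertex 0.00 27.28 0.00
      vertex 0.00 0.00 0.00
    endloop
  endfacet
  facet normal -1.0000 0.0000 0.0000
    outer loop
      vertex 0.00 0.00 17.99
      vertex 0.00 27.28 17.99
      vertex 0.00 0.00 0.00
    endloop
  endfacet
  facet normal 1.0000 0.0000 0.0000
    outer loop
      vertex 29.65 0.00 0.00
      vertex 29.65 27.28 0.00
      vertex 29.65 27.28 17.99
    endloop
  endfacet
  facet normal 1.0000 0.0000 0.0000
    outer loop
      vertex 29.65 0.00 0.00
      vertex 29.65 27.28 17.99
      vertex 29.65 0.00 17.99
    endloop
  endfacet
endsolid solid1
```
; perimeter-only toolpath
G21 ; units = mm
G90 ; absolute positioning
G28 ; home
; layer 1
G0 Z2.57
G0 X0.00 Y0.00
G1 X29.65 Y0.00
G1 X29.65 Y27.28
G1 X0.00 Y27.28
G1 X0.00 Y0.00
; layer 2
G0 Z5.14
G0 X0.00 Y0.00
G1 X29.65 Y0.00
G1 X29.65 Y27.28
G1 X0.00 Y27.28
G1 X0.00 Y0.00
; layer 3
G0 Z7.71
G0 X0.00 Y0.00
G1 X29.65 Y0.00
G1 X29.65 Y27.28
G1 X0.00 Y27.28
G1 X0.00 Y0.00
; layer 4
G0 Z10.28
G0 X0.00 Y0.00
G1 X29.65 Y0.00
G1 X29.65 Y27.28
G1 X0.00 Y27.28
G1 X0.00 Y0.00
; layer 5
G0 Z12.85
G0 X0.00 Y0.00
G1 X29.65 Y0.00
G1 X29.65 Y27.28
G1 X0.00 Y27.28
G1 X0.00 Y0.00
; layer 6
G0 Z15.42
G0 X0.00 Y0.00
G1 X29.65 Y0.00
G1 X29.65 Y27.28
G1 X0.00 Y27.28
G1 X0.00 Y0.00
; layer 7
G0 Z17.99
G0 X0.00 Y0.00
G1 X29.65 Y0.00
G1 X29.65 Y27.28
G1 X0.00 Y27.28
G1 X0.00 Y0.00
M2 ; end

The solid is a rectangular box, roughly 29.6 × 27.3 mm footprint and 18 mm tall. Slicing at Δz = 2.57 mm — 7 equal slices spanning the solid's height, so layer i sits at z = i·h/7 — gives 7 non-empty perimeters. Each is a 4-segment closed polygon; G0 lifts to the layer z and rapids to the start vertex, then G1 traces the edges.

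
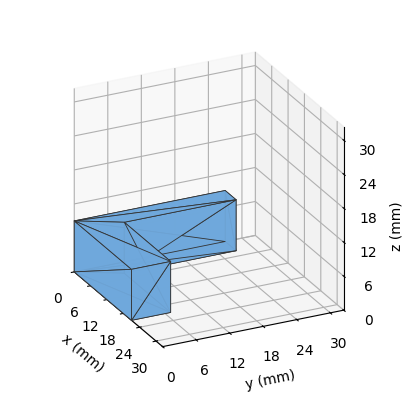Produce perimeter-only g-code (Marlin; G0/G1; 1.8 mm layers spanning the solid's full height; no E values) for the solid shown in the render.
Reading the render: the shape is an L-shaped prism: outer 21 × 27 mm, arm thicknesses ≈ 7 mm (horizontal) and 4 mm (vertical), extruded 9 mm in z (dimensions read to the nearest mm from the axis ticks). For the g-code, the solid's height is divided into equal slices at the stated Δz and each level perimeter traced with G1 moves after a G0 lift.

; perimeter-only toolpath
G21 ; units = mm
G90 ; absolute positioning
G28 ; home
; layer 1
G0 Z1.8
G0 X0.0 Y0.0
G1 X21.0 Y0.0
G1 X21.0 Y7.0
G1 X4.0 Y7.0
G1 X4.0 Y27.0
G1 X0.0 Y27.0
G1 X0.0 Y0.0
; layer 2
G0 Z3.6
G0 X0.0 Y0.0
G1 X21.0 Y0.0
G1 X21.0 Y7.0
G1 X4.0 Y7.0
G1 X4.0 Y27.0
G1 X0.0 Y27.0
G1 X0.0 Y0.0
; layer 3
G0 Z5.4
G0 X0.0 Y0.0
G1 X21.0 Y0.0
G1 X21.0 Y7.0
G1 X4.0 Y7.0
G1 X4.0 Y27.0
G1 X0.0 Y27.0
G1 X0.0 Y0.0
; layer 4
G0 Z7.2
G0 X0.0 Y0.0
G1 X21.0 Y0.0
G1 X21.0 Y7.0
G1 X4.0 Y7.0
G1 X4.0 Y27.0
G1 X0.0 Y27.0
G1 X0.0 Y0.0
; layer 5
G0 Z9.0
G0 X0.0 Y0.0
G1 X21.0 Y0.0
G1 X21.0 Y7.0
G1 X4.0 Y7.0
G1 X4.0 Y27.0
G1 X0.0 Y27.0
G1 X0.0 Y0.0
M2 ; end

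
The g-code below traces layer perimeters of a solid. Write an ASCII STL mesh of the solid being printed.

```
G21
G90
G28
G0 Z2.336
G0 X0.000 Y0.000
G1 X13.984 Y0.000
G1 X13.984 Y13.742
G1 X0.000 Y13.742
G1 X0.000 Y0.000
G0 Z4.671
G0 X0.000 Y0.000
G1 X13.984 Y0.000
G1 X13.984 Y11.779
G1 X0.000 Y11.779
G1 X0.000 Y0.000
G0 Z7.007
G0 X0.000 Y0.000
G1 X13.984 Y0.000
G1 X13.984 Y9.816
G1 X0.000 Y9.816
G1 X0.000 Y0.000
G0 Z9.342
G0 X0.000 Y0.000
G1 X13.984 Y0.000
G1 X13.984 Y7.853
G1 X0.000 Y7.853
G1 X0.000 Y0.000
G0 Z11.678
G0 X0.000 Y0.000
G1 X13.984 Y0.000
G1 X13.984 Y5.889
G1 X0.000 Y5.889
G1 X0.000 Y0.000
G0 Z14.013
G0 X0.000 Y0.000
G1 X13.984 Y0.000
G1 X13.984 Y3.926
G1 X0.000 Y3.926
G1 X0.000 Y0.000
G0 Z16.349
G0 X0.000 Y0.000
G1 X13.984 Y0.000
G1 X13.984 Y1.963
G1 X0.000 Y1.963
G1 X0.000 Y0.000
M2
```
solid part
  facet normal 0.0000 0.0000 -1.0000
    outer loop
      vertex 13.984 15.705 0.000
      vertex 13.984 0.000 0.000
      vertex 0.000 0.000 0.000
    endloop
  endfacet
  facet normal 0.0000 0.0000 -1.0000
    outer loop
      vertex 0.000 15.705 0.000
      vertex 13.984 15.705 0.000
      vertex 0.000 0.000 0.000
    endloop
  endfacet
  facet normal 0.0000 -1.0000 0.0000
    outer loop
      vertex 0.000 0.000 0.000
      vertex 13.984 0.000 0.000
      vertex 13.984 0.000 18.684
    endloop
  endfacet
  facet normal 0.0000 -1.0000 0.0000
    outer loop
      vertex 0.000 0.000 0.000
      vertex 13.984 0.000 18.684
      vertex 0.000 0.000 18.684
    endloop
  endfacet
  facet normal 0.0000 0.7655 0.6434
    outer loop
      vertex 0.000 0.000 18.684
      vertex 13.984 0.000 18.684
      vertex 13.984 15.705 0.000
    endloop
  endfacet
  facet normal 0.0000 0.7655 0.6434
    outer loop
      vertex 0.000 0.000 18.684
      vertex 13.984 15.705 0.000
      vertex 0.000 15.705 0.000
    endloop
  endfacet
  facet normal -1.0000 0.0000 0.0000
    outer loop
      vertex 0.000 0.000 18.684
      vertex 0.000 15.705 0.000
      vertex 0.000 0.000 0.000
    endloop
  endfacet
  facet normal 1.0000 0.0000 0.0000
    outer loop
      vertex 13.984 0.000 0.000
      vertex 13.984 15.705 0.000
      vertex 13.984 0.000 18.684
    endloop
  endfacet
endsolid part

The G0 Z moves step by Δz≈2.336 mm. The G1 loops shrink linearly with z, so the solid tapers from its base footprint up to z≈18.7. Closing with a flat bottom cap and the tapered top and triangulating gives 8 facets — a wedge (ramp): 14 × 15.7 mm base, rising to 18.7 mm along the y=0 edge and sloping linearly to z=0 at y=15.7.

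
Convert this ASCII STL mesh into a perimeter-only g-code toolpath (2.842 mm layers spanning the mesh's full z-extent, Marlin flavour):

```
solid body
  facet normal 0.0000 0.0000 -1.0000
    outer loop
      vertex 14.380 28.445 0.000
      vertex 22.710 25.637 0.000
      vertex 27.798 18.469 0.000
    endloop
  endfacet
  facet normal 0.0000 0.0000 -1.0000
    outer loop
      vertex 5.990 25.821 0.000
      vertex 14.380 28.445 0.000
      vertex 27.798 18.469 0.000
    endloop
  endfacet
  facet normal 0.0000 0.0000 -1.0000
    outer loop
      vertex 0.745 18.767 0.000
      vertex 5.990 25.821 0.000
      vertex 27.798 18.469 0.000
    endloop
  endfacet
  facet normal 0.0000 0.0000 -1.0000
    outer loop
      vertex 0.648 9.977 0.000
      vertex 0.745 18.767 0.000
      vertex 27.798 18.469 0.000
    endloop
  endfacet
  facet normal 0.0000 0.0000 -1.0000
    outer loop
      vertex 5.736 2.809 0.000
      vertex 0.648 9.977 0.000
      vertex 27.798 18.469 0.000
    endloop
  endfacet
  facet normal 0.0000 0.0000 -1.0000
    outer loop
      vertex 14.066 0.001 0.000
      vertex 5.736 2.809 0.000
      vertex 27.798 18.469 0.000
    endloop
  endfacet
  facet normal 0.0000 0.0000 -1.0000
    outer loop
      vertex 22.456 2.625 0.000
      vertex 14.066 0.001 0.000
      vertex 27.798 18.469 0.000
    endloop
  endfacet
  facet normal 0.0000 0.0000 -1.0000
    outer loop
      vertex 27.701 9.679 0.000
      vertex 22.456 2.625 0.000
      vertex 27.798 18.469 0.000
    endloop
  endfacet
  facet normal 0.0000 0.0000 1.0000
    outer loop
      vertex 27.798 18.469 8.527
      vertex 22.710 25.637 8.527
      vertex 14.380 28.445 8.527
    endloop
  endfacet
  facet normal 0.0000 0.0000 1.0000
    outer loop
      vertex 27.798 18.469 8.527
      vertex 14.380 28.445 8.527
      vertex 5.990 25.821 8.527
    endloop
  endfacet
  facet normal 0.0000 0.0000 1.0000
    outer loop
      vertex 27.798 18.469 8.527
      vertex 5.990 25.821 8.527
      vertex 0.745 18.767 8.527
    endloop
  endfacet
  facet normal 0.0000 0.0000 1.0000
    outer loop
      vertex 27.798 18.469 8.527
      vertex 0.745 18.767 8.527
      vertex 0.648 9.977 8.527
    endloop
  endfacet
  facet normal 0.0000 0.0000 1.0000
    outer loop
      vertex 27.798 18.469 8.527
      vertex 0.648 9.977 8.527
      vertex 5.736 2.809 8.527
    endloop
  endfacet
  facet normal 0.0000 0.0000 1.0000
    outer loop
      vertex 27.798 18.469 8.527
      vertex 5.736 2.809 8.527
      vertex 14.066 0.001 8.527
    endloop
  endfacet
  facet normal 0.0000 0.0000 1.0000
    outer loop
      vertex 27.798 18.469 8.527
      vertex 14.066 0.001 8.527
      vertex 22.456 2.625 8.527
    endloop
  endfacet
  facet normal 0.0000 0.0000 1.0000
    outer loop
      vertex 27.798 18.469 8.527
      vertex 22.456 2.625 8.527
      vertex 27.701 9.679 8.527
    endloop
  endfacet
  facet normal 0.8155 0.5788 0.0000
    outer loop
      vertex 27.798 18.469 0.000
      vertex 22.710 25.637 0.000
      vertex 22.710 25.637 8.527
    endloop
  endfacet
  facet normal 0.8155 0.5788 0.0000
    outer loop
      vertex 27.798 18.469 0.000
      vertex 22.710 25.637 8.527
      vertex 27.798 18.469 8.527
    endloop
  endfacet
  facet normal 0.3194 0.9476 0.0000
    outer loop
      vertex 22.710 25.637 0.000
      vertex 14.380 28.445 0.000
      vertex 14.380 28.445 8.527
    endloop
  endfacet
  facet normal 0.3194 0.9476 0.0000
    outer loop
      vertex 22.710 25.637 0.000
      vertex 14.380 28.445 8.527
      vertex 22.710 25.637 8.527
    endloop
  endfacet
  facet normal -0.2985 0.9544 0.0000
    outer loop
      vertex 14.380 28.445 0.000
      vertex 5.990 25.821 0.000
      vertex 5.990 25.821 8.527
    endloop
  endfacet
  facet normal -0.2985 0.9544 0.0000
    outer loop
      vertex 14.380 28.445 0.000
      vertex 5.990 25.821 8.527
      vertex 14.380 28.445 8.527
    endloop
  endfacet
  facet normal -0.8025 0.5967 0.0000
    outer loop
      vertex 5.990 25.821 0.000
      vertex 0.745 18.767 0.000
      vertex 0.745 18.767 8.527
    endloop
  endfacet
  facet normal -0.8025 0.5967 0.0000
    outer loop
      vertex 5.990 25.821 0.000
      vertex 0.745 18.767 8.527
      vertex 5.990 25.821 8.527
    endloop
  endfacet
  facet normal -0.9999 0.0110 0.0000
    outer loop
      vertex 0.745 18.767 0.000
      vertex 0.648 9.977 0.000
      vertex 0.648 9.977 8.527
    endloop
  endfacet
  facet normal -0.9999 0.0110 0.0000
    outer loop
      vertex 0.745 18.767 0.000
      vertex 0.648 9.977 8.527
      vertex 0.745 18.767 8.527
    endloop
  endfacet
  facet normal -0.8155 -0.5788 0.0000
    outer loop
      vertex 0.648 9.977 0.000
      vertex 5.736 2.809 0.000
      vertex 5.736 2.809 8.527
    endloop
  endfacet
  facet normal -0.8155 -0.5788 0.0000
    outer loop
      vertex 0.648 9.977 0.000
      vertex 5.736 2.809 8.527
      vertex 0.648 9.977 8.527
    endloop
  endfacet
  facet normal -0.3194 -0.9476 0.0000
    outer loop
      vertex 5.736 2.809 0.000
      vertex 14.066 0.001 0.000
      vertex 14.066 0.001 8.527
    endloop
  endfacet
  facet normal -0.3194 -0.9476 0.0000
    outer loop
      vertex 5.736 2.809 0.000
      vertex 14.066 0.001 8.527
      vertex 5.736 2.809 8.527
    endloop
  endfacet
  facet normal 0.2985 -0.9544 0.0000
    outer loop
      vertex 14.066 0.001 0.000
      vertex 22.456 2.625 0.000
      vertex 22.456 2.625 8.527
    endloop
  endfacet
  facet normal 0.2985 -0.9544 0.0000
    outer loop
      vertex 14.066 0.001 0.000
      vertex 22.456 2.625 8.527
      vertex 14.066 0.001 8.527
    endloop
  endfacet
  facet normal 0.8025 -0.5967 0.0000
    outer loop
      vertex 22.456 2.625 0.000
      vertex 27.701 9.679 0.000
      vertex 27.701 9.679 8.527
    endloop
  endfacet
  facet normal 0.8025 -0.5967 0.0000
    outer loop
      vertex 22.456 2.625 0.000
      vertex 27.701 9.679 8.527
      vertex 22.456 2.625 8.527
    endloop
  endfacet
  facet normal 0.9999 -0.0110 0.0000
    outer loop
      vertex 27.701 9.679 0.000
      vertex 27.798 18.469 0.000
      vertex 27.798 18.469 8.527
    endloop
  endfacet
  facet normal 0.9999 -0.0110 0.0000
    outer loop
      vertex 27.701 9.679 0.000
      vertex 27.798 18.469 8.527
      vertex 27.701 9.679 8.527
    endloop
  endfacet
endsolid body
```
; perimeter-only toolpath
G21 ; units = mm
G90 ; absolute positioning
G28 ; home
; layer 1
G0 Z2.842
G0 X27.798 Y18.469
G1 X22.710 Y25.637
G1 X14.380 Y28.445
G1 X5.990 Y25.821
G1 X0.745 Y18.767
G1 X0.648 Y9.977
G1 X5.736 Y2.809
G1 X14.066 Y0.001
G1 X22.456 Y2.625
G1 X27.701 Y9.679
G1 X27.798 Y18.469
; layer 2
G0 Z5.685
G0 X27.798 Y18.469
G1 X22.710 Y25.637
G1 X14.380 Y28.445
G1 X5.990 Y25.821
G1 X0.745 Y18.767
G1 X0.648 Y9.977
G1 X5.736 Y2.809
G1 X14.066 Y0.001
G1 X22.456 Y2.625
G1 X27.701 Y9.679
G1 X27.798 Y18.469
; layer 3
G0 Z8.527
G0 X27.798 Y18.469
G1 X22.710 Y25.637
G1 X14.380 Y28.445
G1 X5.990 Y25.821
G1 X0.745 Y18.767
G1 X0.648 Y9.977
G1 X5.736 Y2.809
G1 X14.066 Y0.001
G1 X22.456 Y2.625
G1 X27.701 Y9.679
G1 X27.798 Y18.469
M2 ; end

The solid is a regular 10-sided prism (a cylinder approximated with 10 flat sides), circumscribed radius ≈ 14.2 mm, height ≈ 8.53 mm. Slicing at Δz = 2.842 mm — 3 equal slices spanning the solid's height, so layer i sits at z = i·h/3 — gives 3 non-empty perimeters. Each is a 10-segment closed polygon; G0 lifts to the layer z and rapids to the start vertex, then G1 traces the edges.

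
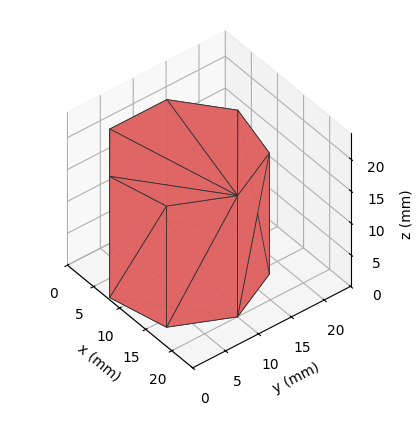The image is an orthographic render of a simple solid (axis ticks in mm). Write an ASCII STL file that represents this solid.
Reading the render: the shape is a regular 7-sided prism (a cylinder approximated with 7 flat sides), circumscribed radius ≈ 10 mm, height ≈ 19 mm (dimensions read to the nearest mm from the axis ticks). For the STL, each face is triangulated and given an outward normal.

solid part
  facet normal 0.0000 0.0000 -1.0000
    outer loop
      vertex 7.77 19.75 0.00
      vertex 16.23 17.82 0.00
      vertex 20.00 10.00 0.00
    endloop
  endfacet
  facet normal 0.0000 0.0000 -1.0000
    outer loop
      vertex 0.99 14.34 0.00
      vertex 7.77 19.75 0.00
      vertex 20.00 10.00 0.00
    endloop
  endfacet
  facet normal 0.0000 0.0000 -1.0000
    outer loop
      vertex 0.99 5.66 0.00
      vertex 0.99 14.34 0.00
      vertex 20.00 10.00 0.00
    endloop
  endfacet
  facet normal 0.0000 0.0000 -1.0000
    outer loop
      vertex 7.77 0.25 0.00
      vertex 0.99 5.66 0.00
      vertex 20.00 10.00 0.00
    endloop
  endfacet
  facet normal 0.0000 0.0000 -1.0000
    outer loop
      vertex 16.23 2.18 0.00
      vertex 7.77 0.25 0.00
      vertex 20.00 10.00 0.00
    endloop
  endfacet
  facet normal 0.0000 0.0000 1.0000
    outer loop
      vertex 20.00 10.00 19.00
      vertex 16.23 17.82 19.00
      vertex 7.77 19.75 19.00
    endloop
  endfacet
  facet normal 0.0000 0.0000 1.0000
    outer loop
      vertex 20.00 10.00 19.00
      vertex 7.77 19.75 19.00
      vertex 0.99 14.34 19.00
    endloop
  endfacet
  facet normal 0.0000 0.0000 1.0000
    outer loop
      vertex 20.00 10.00 19.00
      vertex 0.99 14.34 19.00
      vertex 0.99 5.66 19.00
    endloop
  endfacet
  facet normal 0.0000 0.0000 1.0000
    outer loop
      vertex 20.00 10.00 19.00
      vertex 0.99 5.66 19.00
      vertex 7.77 0.25 19.00
    endloop
  endfacet
  facet normal 0.0000 0.0000 1.0000
    outer loop
      vertex 20.00 10.00 19.00
      vertex 7.77 0.25 19.00
      vertex 16.23 2.18 19.00
    endloop
  endfacet
  facet normal 0.9008 0.4343 0.0000
    outer loop
      vertex 20.00 10.00 0.00
      vertex 16.23 17.82 0.00
      vertex 16.23 17.82 19.00
    endloop
  endfacet
  facet normal 0.9008 0.4343 0.0000
    outer loop
      vertex 20.00 10.00 0.00
      vertex 16.23 17.82 19.00
      vertex 20.00 10.00 19.00
    endloop
  endfacet
  facet normal 0.2224 0.9750 0.0000
    outer loop
      vertex 16.23 17.82 0.00
      vertex 7.77 19.75 0.00
      vertex 7.77 19.75 19.00
    endloop
  endfacet
  facet normal 0.2224 0.9750 0.0000
    outer loop
      vertex 16.23 17.82 0.00
      vertex 7.77 19.75 19.00
      vertex 16.23 17.82 19.00
    endloop
  endfacet
  facet normal -0.6237 0.7817 0.0000
    outer loop
      vertex 7.77 19.75 0.00
      vertex 0.99 14.34 0.00
      vertex 0.99 14.34 19.00
    endloop
  endfacet
  facet normal -0.6237 0.7817 0.0000
    outer loop
      vertex 7.77 19.75 0.00
      vertex 0.99 14.34 19.00
      vertex 7.77 19.75 19.00
    endloop
  endfacet
  facet normal -1.0000 0.0000 0.0000
    outer loop
      vertex 0.99 14.34 0.00
      vertex 0.99 5.66 0.00
      vertex 0.99 5.66 19.00
    endloop
  endfacet
  facet normal -1.0000 0.0000 0.0000
    outer loop
      vertex 0.99 14.34 0.00
      vertex 0.99 5.66 19.00
      vertex 0.99 14.34 19.00
    endloop
  endfacet
  facet normal -0.6237 -0.7817 0.0000
    outer loop
      vertex 0.99 5.66 0.00
      vertex 7.77 0.25 0.00
      vertex 7.77 0.25 19.00
    endloop
  endfacet
  facet normal -0.6237 -0.7817 0.0000
    outer loop
      vertex 0.99 5.66 0.00
      vertex 7.77 0.25 19.00
      vertex 0.99 5.66 19.00
    endloop
  endfacet
  facet normal 0.2224 -0.9750 0.0000
    outer loop
      vertex 7.77 0.25 0.00
      vertex 16.23 2.18 0.00
      vertex 16.23 2.18 19.00
    endloop
  endfacet
  facet normal 0.2224 -0.9750 0.0000
    outer loop
      vertex 7.77 0.25 0.00
      vertex 16.23 2.18 19.00
      vertex 7.77 0.25 19.00
    endloop
  endfacet
  facet normal 0.9008 -0.4343 0.0000
    outer loop
      vertex 16.23 2.18 0.00
      vertex 20.00 10.00 0.00
      vertex 20.00 10.00 19.00
    endloop
  endfacet
  facet normal 0.9008 -0.4343 0.0000
    outer loop
      vertex 16.23 2.18 0.00
      vertex 20.00 10.00 19.00
      vertex 16.23 2.18 19.00
    endloop
  endfacet
endsolid part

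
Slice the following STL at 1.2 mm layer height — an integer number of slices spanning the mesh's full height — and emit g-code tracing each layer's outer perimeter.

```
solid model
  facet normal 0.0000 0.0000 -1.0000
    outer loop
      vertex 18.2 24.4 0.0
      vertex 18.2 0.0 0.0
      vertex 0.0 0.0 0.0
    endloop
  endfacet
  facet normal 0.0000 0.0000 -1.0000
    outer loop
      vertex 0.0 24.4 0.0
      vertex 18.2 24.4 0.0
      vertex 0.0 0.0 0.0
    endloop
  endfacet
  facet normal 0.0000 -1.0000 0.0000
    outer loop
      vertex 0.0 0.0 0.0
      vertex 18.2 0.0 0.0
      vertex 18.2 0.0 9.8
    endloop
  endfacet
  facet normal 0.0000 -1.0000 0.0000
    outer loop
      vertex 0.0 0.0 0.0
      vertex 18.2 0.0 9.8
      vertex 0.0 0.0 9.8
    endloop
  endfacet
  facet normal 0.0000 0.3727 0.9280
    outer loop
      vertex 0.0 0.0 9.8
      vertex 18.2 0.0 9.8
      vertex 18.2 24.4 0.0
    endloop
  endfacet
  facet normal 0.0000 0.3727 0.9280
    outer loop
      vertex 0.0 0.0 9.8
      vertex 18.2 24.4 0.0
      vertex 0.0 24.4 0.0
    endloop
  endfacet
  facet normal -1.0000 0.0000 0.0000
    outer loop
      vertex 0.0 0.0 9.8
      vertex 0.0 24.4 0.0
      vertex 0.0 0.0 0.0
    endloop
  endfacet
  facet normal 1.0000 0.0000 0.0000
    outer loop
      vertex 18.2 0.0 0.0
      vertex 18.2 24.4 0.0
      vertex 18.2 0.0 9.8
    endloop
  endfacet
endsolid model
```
; perimeter-only toolpath
G21 ; units = mm
G90 ; absolute positioning
G28 ; home
; layer 1
G0 Z1.2
G0 X0.0 Y0.0
G1 X18.2 Y0.0
G1 X18.2 Y21.3
G1 X0.0 Y21.3
G1 X0.0 Y0.0
; layer 2
G0 Z2.5
G0 X0.0 Y0.0
G1 X18.2 Y0.0
G1 X18.2 Y18.3
G1 X0.0 Y18.3
G1 X0.0 Y0.0
; layer 3
G0 Z3.7
G0 X0.0 Y0.0
G1 X18.2 Y0.0
G1 X18.2 Y15.2
G1 X0.0 Y15.2
G1 X0.0 Y0.0
; layer 4
G0 Z4.9
G0 X0.0 Y0.0
G1 X18.2 Y0.0
G1 X18.2 Y12.2
G1 X0.0 Y12.2
G1 X0.0 Y0.0
; layer 5
G0 Z6.1
G0 X0.0 Y0.0
G1 X18.2 Y0.0
G1 X18.2 Y9.1
G1 X0.0 Y9.1
G1 X0.0 Y0.0
; layer 6
G0 Z7.4
G0 X0.0 Y0.0
G1 X18.2 Y0.0
G1 X18.2 Y6.1
G1 X0.0 Y6.1
G1 X0.0 Y0.0
; layer 7
G0 Z8.6
G0 X0.0 Y0.0
G1 X18.2 Y0.0
G1 X18.2 Y3.0
G1 X0.0 Y3.0
G1 X0.0 Y0.0
M2 ; end

The solid is a wedge (ramp): 18.2 × 24.4 mm base, rising to 9.8 mm along the y=0 edge and sloping linearly to z=0 at y=24.4. Slicing at Δz = 1.2 mm — 8 equal slices spanning the solid's height, so layer i sits at z = i·h/8 — gives 7 non-empty perimeters. Each is a 4-segment closed polygon; G0 lifts to the layer z and rapids to the start vertex, then G1 traces the edges. The cross-section shrinks linearly with z (the slice at the apex is degenerate and omitted).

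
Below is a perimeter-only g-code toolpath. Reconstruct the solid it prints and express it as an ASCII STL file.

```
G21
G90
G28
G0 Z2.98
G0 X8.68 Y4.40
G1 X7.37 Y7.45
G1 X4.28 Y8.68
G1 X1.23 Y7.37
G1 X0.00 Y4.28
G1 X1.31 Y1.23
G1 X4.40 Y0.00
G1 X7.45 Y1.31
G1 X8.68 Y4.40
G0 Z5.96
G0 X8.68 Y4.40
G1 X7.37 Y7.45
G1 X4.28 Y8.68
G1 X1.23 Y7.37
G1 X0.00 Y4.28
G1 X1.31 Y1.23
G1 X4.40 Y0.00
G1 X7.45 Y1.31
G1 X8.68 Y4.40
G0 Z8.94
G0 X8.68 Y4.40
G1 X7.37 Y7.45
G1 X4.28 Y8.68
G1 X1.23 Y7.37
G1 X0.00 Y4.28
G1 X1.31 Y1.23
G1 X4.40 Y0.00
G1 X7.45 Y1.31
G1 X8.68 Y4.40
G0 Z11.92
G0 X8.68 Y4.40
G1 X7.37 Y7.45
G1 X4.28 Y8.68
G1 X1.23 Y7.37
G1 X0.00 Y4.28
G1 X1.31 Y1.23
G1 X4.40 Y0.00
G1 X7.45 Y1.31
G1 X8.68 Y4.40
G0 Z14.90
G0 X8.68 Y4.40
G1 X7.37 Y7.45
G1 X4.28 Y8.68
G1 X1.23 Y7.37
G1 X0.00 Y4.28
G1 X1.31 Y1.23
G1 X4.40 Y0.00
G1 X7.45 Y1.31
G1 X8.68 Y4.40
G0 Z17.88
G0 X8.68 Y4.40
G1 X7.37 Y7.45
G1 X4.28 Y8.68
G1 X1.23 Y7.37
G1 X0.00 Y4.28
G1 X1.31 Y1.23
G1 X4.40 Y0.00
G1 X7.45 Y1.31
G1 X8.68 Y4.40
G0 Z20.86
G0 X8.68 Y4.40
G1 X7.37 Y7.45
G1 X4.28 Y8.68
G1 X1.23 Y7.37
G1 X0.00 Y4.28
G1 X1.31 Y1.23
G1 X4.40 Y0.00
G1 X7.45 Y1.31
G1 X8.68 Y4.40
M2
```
solid part
  facet normal 0.0000 0.0000 -1.0000
    outer loop
      vertex 4.28 8.68 0.00
      vertex 7.37 7.45 0.00
      vertex 8.68 4.40 0.00
    endloop
  endfacet
  facet normal 0.0000 0.0000 -1.0000
    outer loop
      vertex 1.23 7.37 0.00
      vertex 4.28 8.68 0.00
      vertex 8.68 4.40 0.00
    endloop
  endfacet
  facet normal 0.0000 0.0000 -1.0000
    outer loop
      vertex 0.00 4.28 0.00
      vertex 1.23 7.37 0.00
      vertex 8.68 4.40 0.00
    endloop
  endfacet
  facet normal 0.0000 0.0000 -1.0000
    outer loop
      vertex 1.31 1.23 0.00
      vertex 0.00 4.28 0.00
      vertex 8.68 4.40 0.00
    endloop
  endfacet
  facet normal 0.0000 0.0000 -1.0000
    outer loop
      vertex 4.40 0.00 0.00
      vertex 1.31 1.23 0.00
      vertex 8.68 4.40 0.00
    endloop
  endfacet
  facet normal 0.0000 0.0000 -1.0000
    outer loop
      vertex 7.45 1.31 0.00
      vertex 4.40 0.00 0.00
      vertex 8.68 4.40 0.00
    endloop
  endfacet
  facet normal 0.0000 0.0000 1.0000
    outer loop
      vertex 8.68 4.40 20.86
      vertex 7.37 7.45 20.86
      vertex 4.28 8.68 20.86
    endloop
  endfacet
  facet normal 0.0000 0.0000 1.0000
    outer loop
      vertex 8.68 4.40 20.86
      vertex 4.28 8.68 20.86
      vertex 1.23 7.37 20.86
    endloop
  endfacet
  facet normal 0.0000 0.0000 1.0000
    outer loop
      vertex 8.68 4.40 20.86
      vertex 1.23 7.37 20.86
      vertex 0.00 4.28 20.86
    endloop
  endfacet
  facet normal 0.0000 0.0000 1.0000
    outer loop
      vertex 8.68 4.40 20.86
      vertex 0.00 4.28 20.86
      vertex 1.31 1.23 20.86
    endloop
  endfacet
  facet normal 0.0000 0.0000 1.0000
    outer loop
      vertex 8.68 4.40 20.86
      vertex 1.31 1.23 20.86
      vertex 4.40 0.00 20.86
    endloop
  endfacet
  facet normal 0.0000 0.0000 1.0000
    outer loop
      vertex 8.68 4.40 20.86
      vertex 4.40 0.00 20.86
      vertex 7.45 1.31 20.86
    endloop
  endfacet
  facet normal 0.9188 0.3946 0.0000
    outer loop
      vertex 8.68 4.40 0.00
      vertex 7.37 7.45 0.00
      vertex 7.37 7.45 20.86
    endloop
  endfacet
  facet normal 0.9188 0.3946 0.0000
    outer loop
      vertex 8.68 4.40 0.00
      vertex 7.37 7.45 20.86
      vertex 8.68 4.40 20.86
    endloop
  endfacet
  facet normal 0.3698 0.9291 0.0000
    outer loop
      vertex 7.37 7.45 0.00
      vertex 4.28 8.68 0.00
      vertex 4.28 8.68 20.86
    endloop
  endfacet
  facet normal 0.3698 0.9291 0.0000
    outer loop
      vertex 7.37 7.45 0.00
      vertex 4.28 8.68 20.86
      vertex 7.37 7.45 20.86
    endloop
  endfacet
  facet normal -0.3946 0.9188 0.0000
    outer loop
      vertex 4.28 8.68 0.00
      vertex 1.23 7.37 0.00
      vertex 1.23 7.37 20.86
    endloop
  endfacet
  facet normal -0.3946 0.9188 0.0000
    outer loop
      vertex 4.28 8.68 0.00
      vertex 1.23 7.37 20.86
      vertex 4.28 8.68 20.86
    endloop
  endfacet
  facet normal -0.9291 0.3698 0.0000
    outer loop
      vertex 1.23 7.37 0.00
      vertex 0.00 4.28 0.00
      vertex 0.00 4.28 20.86
    endloop
  endfacet
  facet normal -0.9291 0.3698 0.0000
    outer loop
      vertex 1.23 7.37 0.00
      vertex 0.00 4.28 20.86
      vertex 1.23 7.37 20.86
    endloop
  endfacet
  facet normal -0.9188 -0.3946 0.0000
    outer loop
      vertex 0.00 4.28 0.00
      vertex 1.31 1.23 0.00
      vertex 1.31 1.23 20.86
    endloop
  endfacet
  facet normal -0.9188 -0.3946 0.0000
    outer loop
      vertex 0.00 4.28 0.00
      vertex 1.31 1.23 20.86
      vertex 0.00 4.28 20.86
    endloop
  endfacet
  facet normal -0.3698 -0.9291 0.0000
    outer loop
      vertex 1.31 1.23 0.00
      vertex 4.40 0.00 0.00
      vertex 4.40 0.00 20.86
    endloop
  endfacet
  facet normal -0.3698 -0.9291 0.0000
    outer loop
      vertex 1.31 1.23 0.00
      vertex 4.40 0.00 20.86
      vertex 1.31 1.23 20.86
    endloop
  endfacet
  facet normal 0.3946 -0.9188 0.0000
    outer loop
      vertex 4.40 0.00 0.00
      vertex 7.45 1.31 0.00
      vertex 7.45 1.31 20.86
    endloop
  endfacet
  facet normal 0.3946 -0.9188 0.0000
    outer loop
      vertex 4.40 0.00 0.00
      vertex 7.45 1.31 20.86
      vertex 4.40 0.00 20.86
    endloop
  endfacet
  facet normal 0.9291 -0.3698 0.0000
    outer loop
      vertex 7.45 1.31 0.00
      vertex 8.68 4.40 0.00
      vertex 8.68 4.40 20.86
    endloop
  endfacet
  facet normal 0.9291 -0.3698 0.0000
    outer loop
      vertex 7.45 1.31 0.00
      vertex 8.68 4.40 20.86
      vertex 7.45 1.31 20.86
    endloop
  endfacet
endsolid part

The G0 Z moves step by Δz≈2.98 mm. Every layer's G1 loop is the same polygon, so the solid is a straight extrusion of it from z=0 to z≈20.9. Closing with flat bottom and top caps and triangulating gives 28 facets — a regular 8-sided prism (a cylinder approximated with 8 flat sides), circumscribed radius ≈ 4.34 mm, height ≈ 20.9 mm.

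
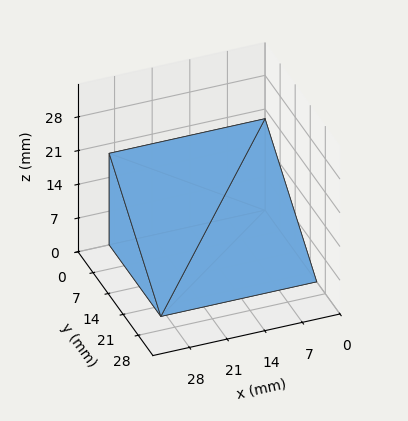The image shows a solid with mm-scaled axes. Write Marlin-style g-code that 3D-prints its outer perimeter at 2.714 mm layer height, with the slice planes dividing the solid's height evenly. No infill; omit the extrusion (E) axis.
Reading the render: the shape is a wedge (ramp): 29 × 24 mm base, rising to 19 mm along the y=0 edge and sloping linearly to z=0 at y=24 (dimensions read to the nearest mm from the axis ticks). For the g-code, the solid's height is divided into equal slices at the stated Δz and each level perimeter traced with G1 moves after a G0 lift.

; perimeter-only toolpath
G21 ; units = mm
G90 ; absolute positioning
G28 ; home
; layer 1
G0 Z2.714
G0 X0.000 Y0.000
G1 X29.000 Y0.000
G1 X29.000 Y20.571
G1 X0.000 Y20.571
G1 X0.000 Y0.000
; layer 2
G0 Z5.429
G0 X0.000 Y0.000
G1 X29.000 Y0.000
G1 X29.000 Y17.143
G1 X0.000 Y17.143
G1 X0.000 Y0.000
; layer 3
G0 Z8.143
G0 X0.000 Y0.000
G1 X29.000 Y0.000
G1 X29.000 Y13.714
G1 X0.000 Y13.714
G1 X0.000 Y0.000
; layer 4
G0 Z10.857
G0 X0.000 Y0.000
G1 X29.000 Y0.000
G1 X29.000 Y10.286
G1 X0.000 Y10.286
G1 X0.000 Y0.000
; layer 5
G0 Z13.571
G0 X0.000 Y0.000
G1 X29.000 Y0.000
G1 X29.000 Y6.857
G1 X0.000 Y6.857
G1 X0.000 Y0.000
; layer 6
G0 Z16.286
G0 X0.000 Y0.000
G1 X29.000 Y0.000
G1 X29.000 Y3.429
G1 X0.000 Y3.429
G1 X0.000 Y0.000
M2 ; end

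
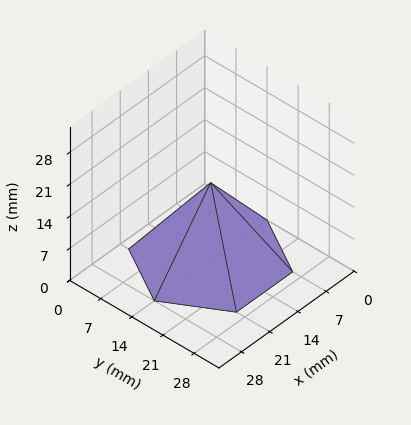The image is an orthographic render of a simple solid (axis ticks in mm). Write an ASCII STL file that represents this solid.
Reading the render: the shape is a regular 6-sided pyramid, base circumscribed radius ≈ 14 mm, apex at z ≈ 17 mm (dimensions read to the nearest mm from the axis ticks). For the STL, each face is triangulated and given an outward normal.

solid part
  facet normal 0.0000 0.0000 -1.0000
    outer loop
      vertex 7.0 26.1 0.0
      vertex 21.0 26.1 0.0
      vertex 28.0 14.0 0.0
    endloop
  endfacet
  facet normal 0.0000 0.0000 -1.0000
    outer loop
      vertex 0.0 14.0 0.0
      vertex 7.0 26.1 0.0
      vertex 28.0 14.0 0.0
    endloop
  endfacet
  facet normal 0.0000 0.0000 -1.0000
    outer loop
      vertex 7.0 1.9 0.0
      vertex 0.0 14.0 0.0
      vertex 28.0 14.0 0.0
    endloop
  endfacet
  facet normal 0.0000 0.0000 -1.0000
    outer loop
      vertex 21.0 1.9 0.0
      vertex 7.0 1.9 0.0
      vertex 28.0 14.0 0.0
    endloop
  endfacet
  facet normal 0.7048 0.4078 0.5805
    outer loop
      vertex 28.0 14.0 0.0
      vertex 21.0 26.1 0.0
      vertex 14.0 14.0 17.0
    endloop
  endfacet
  facet normal 0.0000 0.8147 0.5799
    outer loop
      vertex 21.0 26.1 0.0
      vertex 7.0 26.1 0.0
      vertex 14.0 14.0 17.0
    endloop
  endfacet
  facet normal -0.7048 0.4078 0.5805
    outer loop
      vertex 7.0 26.1 0.0
      vertex 0.0 14.0 0.0
      vertex 14.0 14.0 17.0
    endloop
  endfacet
  facet normal -0.7048 -0.4078 0.5805
    outer loop
      vertex 0.0 14.0 0.0
      vertex 7.0 1.9 0.0
      vertex 14.0 14.0 17.0
    endloop
  endfacet
  facet normal 0.0000 -0.8147 0.5799
    outer loop
      vertex 7.0 1.9 0.0
      vertex 21.0 1.9 0.0
      vertex 14.0 14.0 17.0
    endloop
  endfacet
  facet normal 0.7048 -0.4078 0.5805
    outer loop
      vertex 21.0 1.9 0.0
      vertex 28.0 14.0 0.0
      vertex 14.0 14.0 17.0
    endloop
  endfacet
endsolid part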